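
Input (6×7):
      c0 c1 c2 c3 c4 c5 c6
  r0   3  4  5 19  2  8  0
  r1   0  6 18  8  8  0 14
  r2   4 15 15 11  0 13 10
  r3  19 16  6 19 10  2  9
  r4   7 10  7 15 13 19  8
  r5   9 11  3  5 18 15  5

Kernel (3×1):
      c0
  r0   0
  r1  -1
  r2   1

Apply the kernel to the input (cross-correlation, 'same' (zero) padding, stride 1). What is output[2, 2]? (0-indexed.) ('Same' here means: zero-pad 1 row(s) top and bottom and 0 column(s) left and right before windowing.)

-9

The receptive field on the zero-padded input at this output position is [18 / 15 / 6]. Elementwise product with the kernel and sum: 15·-1 + 6·1.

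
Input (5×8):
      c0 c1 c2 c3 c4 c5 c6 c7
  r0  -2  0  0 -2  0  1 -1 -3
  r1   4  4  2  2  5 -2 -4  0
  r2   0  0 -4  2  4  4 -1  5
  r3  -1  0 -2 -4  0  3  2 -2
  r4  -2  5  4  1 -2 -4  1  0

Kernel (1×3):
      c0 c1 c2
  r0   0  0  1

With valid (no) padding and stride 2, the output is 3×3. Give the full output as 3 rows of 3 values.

0 0 -1
-4 4 -1
4 -2 1

Output[0,0]: The receptive field on the input at this output position is [-2 0 0]. Elementwise product with the kernel and sum: 0·1.
Output[0,1]: The receptive field on the input at this output position is [0 -2 0]. Elementwise product with the kernel and sum: 0·1.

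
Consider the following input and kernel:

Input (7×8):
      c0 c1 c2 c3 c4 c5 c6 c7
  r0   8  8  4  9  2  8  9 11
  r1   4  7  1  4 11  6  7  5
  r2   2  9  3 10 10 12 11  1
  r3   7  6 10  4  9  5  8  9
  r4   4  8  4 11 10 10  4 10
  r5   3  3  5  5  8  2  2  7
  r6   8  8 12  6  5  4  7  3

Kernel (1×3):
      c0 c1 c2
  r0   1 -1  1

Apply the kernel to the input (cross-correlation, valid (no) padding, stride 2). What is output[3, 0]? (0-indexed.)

12

The receptive field on the input at this output position is [8 8 12]. Elementwise product with the kernel and sum: 8·1 + 8·-1 + 12·1.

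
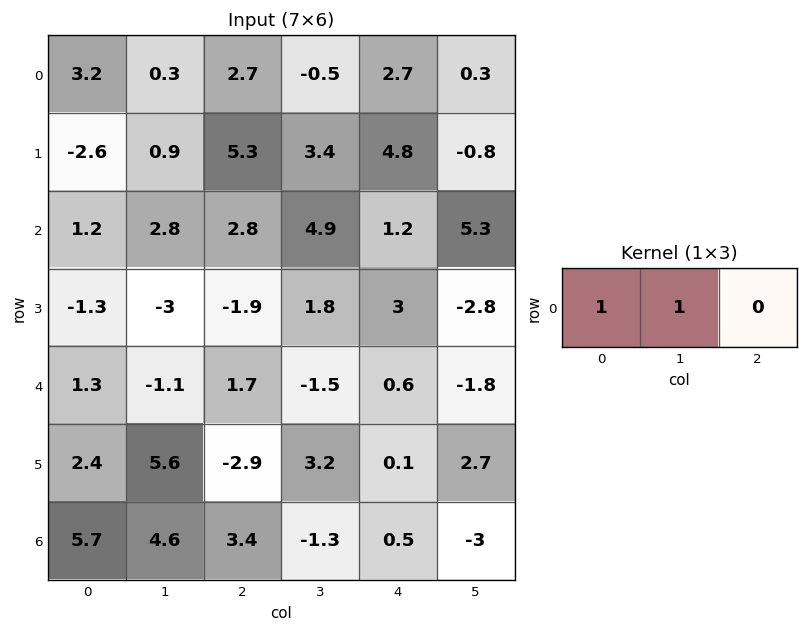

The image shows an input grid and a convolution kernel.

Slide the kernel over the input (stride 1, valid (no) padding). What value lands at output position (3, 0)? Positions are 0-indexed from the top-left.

-4.3

The receptive field on the input at this output position is [-1.3 -3 -1.9]. Elementwise product with the kernel and sum: -1.3·1 + -3·1.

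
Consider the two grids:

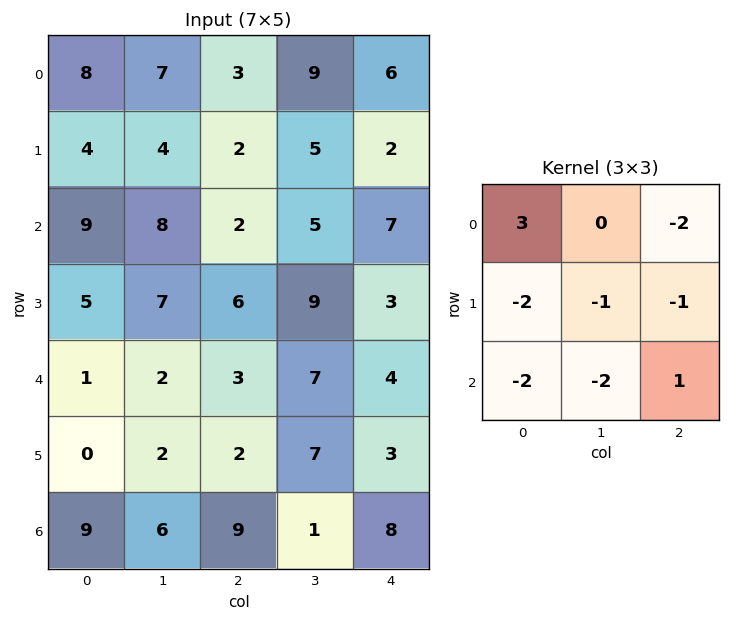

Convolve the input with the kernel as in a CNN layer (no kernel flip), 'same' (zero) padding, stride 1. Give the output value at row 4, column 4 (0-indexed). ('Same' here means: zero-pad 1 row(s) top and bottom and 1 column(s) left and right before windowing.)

The receptive field on the zero-padded input at this output position is [9 3 0 / 7 4 0 / 7 3 0]. Elementwise product with the kernel and sum: 9·3 + 0·-2 + 7·-2 + 4·-1 + 0·-1 + 7·-2 + 3·-2 + 0·1.

-11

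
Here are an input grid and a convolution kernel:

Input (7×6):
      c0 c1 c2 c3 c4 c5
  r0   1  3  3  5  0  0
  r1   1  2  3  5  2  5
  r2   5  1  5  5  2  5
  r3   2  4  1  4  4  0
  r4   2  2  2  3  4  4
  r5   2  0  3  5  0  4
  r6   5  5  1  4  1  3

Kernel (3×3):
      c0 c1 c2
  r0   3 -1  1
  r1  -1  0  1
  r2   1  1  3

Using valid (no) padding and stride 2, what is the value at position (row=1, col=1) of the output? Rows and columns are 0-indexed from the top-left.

The receptive field on the input at this output position is [5 5 2 / 1 4 4 / 2 3 4]. Elementwise product with the kernel and sum: 5·3 + 5·-1 + 2·1 + 1·-1 + 4·1 + 2·1 + 3·1 + 4·3.

32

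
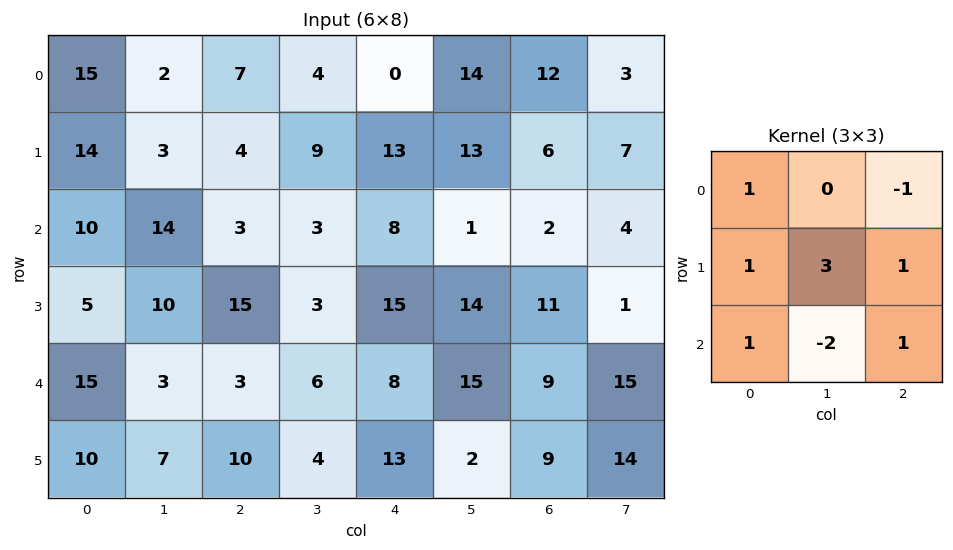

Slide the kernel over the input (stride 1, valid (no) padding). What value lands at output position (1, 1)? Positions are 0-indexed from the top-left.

3

The receptive field on the input at this output position is [3 4 9 / 14 3 3 / 10 15 3]. Elementwise product with the kernel and sum: 3·1 + 9·-1 + 14·1 + 3·3 + 3·1 + 10·1 + 15·-2 + 3·1.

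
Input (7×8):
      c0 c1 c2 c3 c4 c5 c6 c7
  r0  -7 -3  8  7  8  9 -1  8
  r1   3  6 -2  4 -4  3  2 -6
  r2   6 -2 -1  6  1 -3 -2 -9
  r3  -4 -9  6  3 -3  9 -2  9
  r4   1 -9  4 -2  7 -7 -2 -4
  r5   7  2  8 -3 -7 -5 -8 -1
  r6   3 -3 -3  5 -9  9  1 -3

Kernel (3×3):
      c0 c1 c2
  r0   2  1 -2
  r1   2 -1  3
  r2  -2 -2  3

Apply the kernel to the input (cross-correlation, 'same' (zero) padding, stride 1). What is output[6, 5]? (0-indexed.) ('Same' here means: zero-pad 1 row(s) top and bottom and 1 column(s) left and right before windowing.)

The receptive field on the zero-padded input at this output position is [-7 -5 -8 / -9 9 1 / 0 0 0]. Elementwise product with the kernel and sum: -7·2 + -5·1 + -8·-2 + -9·2 + 9·-1 + 1·3 + 0·-2 + 0·-2 + 0·3.

-27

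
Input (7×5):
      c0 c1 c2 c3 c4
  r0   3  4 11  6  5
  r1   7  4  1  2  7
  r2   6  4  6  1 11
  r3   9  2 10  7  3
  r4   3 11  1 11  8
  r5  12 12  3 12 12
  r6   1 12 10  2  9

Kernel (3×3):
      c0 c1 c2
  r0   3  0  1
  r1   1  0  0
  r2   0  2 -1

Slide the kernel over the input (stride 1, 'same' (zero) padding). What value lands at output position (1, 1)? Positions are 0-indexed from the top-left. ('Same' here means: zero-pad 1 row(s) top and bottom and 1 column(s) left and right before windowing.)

29

The receptive field on the zero-padded input at this output position is [3 4 11 / 7 4 1 / 6 4 6]. Elementwise product with the kernel and sum: 3·3 + 11·1 + 7·1 + 4·2 + 6·-1.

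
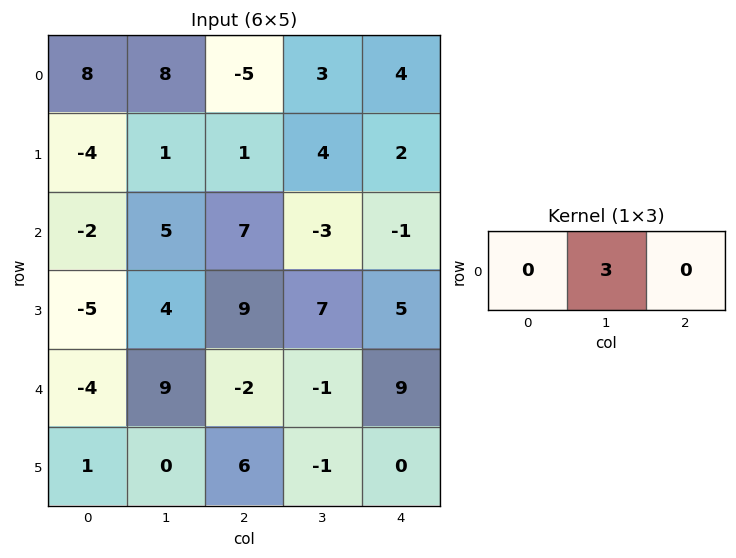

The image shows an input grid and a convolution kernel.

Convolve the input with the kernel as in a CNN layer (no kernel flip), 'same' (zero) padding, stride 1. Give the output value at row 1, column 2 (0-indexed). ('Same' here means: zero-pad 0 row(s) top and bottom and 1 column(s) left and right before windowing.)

The receptive field on the zero-padded input at this output position is [1 1 4]. Elementwise product with the kernel and sum: 1·3.

3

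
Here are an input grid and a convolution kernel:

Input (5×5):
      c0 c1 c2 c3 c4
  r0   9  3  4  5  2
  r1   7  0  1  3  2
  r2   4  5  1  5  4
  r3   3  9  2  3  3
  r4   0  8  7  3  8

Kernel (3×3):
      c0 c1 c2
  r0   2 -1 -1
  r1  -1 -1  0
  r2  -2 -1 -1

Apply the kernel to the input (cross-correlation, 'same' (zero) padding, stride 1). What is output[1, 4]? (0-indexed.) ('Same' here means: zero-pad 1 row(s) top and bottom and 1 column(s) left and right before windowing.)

-11

The receptive field on the zero-padded input at this output position is [5 2 0 / 3 2 0 / 5 4 0]. Elementwise product with the kernel and sum: 5·2 + 2·-1 + 0·-1 + 3·-1 + 2·-1 + 5·-2 + 4·-1 + 0·-1.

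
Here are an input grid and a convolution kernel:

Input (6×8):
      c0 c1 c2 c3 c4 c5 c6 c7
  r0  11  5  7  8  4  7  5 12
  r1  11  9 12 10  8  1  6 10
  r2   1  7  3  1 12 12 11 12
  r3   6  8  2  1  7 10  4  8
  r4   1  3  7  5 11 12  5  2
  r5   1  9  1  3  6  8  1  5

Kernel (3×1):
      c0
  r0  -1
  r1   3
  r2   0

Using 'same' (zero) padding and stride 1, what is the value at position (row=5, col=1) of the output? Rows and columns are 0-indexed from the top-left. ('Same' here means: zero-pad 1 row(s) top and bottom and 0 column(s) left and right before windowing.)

The receptive field on the zero-padded input at this output position is [3 / 9 / 0]. Elementwise product with the kernel and sum: 3·-1 + 9·3.

24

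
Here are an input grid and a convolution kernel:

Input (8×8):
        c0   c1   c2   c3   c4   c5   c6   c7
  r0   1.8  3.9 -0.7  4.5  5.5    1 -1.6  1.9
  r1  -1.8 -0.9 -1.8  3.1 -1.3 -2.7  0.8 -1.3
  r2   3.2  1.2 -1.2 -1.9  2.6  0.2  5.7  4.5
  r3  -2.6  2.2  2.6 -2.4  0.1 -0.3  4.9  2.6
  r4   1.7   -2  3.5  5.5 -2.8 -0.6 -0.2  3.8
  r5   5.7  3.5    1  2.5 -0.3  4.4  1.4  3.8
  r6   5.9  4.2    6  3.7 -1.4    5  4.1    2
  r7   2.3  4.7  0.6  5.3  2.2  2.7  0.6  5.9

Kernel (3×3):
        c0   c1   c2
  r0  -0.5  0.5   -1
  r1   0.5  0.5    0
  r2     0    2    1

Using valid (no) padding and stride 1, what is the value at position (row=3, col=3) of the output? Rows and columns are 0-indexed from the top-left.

The receptive field on the input at this output position is [-2.4 0.1 -0.3 / 5.5 -2.8 -0.6 / 2.5 -0.3 4.4]. Elementwise product with the kernel and sum: -2.4·-0.5 + 0.1·0.5 + -0.3·-1 + 5.5·0.5 + -2.8·0.5 + -0.3·2 + 4.4·1.

6.7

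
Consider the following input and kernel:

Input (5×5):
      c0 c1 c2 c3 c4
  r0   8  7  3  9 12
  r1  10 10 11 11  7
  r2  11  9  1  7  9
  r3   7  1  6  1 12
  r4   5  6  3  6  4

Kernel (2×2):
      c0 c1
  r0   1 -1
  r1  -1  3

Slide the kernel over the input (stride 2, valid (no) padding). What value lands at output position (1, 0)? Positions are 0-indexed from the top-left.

The receptive field on the input at this output position is [11 9 / 7 1]. Elementwise product with the kernel and sum: 11·1 + 9·-1 + 7·-1 + 1·3.

-2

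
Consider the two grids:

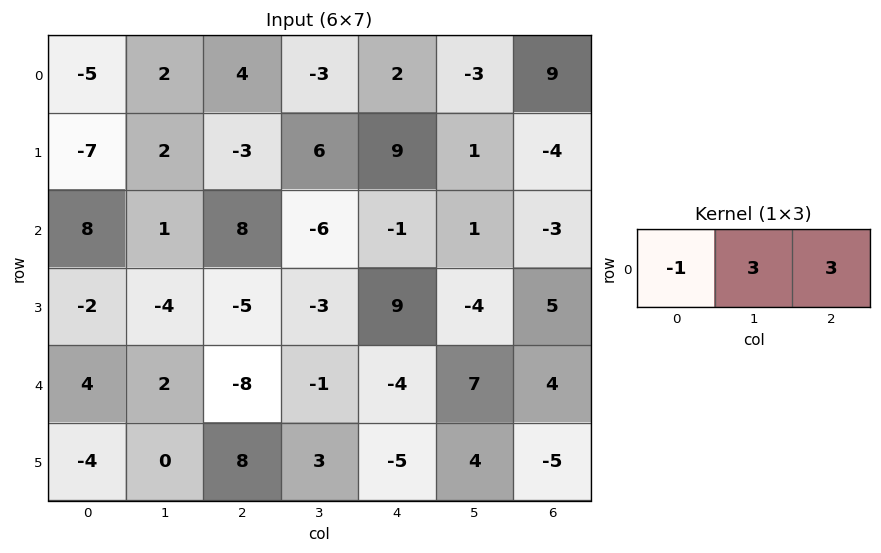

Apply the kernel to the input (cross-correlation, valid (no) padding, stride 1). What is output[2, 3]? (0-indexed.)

The receptive field on the input at this output position is [-6 -1 1]. Elementwise product with the kernel and sum: -6·-1 + -1·3 + 1·3.

6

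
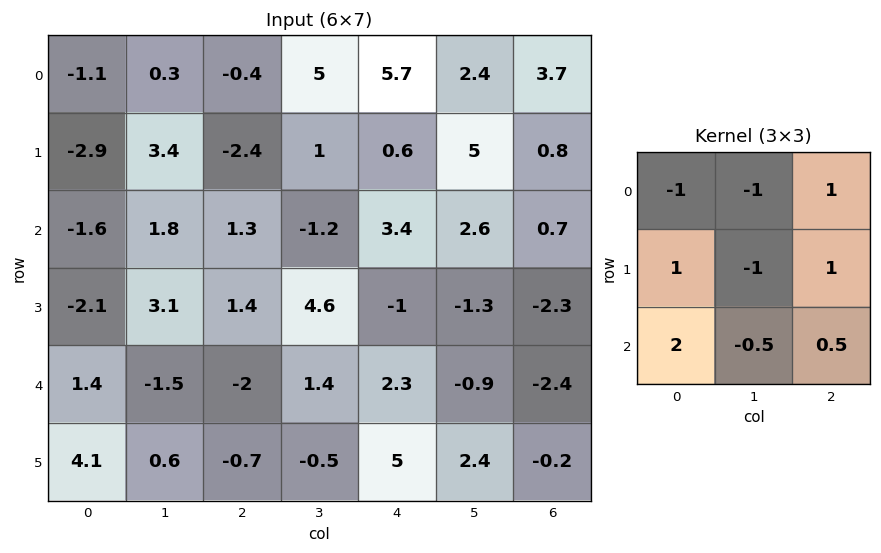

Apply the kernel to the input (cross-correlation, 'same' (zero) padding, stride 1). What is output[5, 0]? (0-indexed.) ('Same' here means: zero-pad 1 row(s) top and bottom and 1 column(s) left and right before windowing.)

-6.4

The receptive field on the zero-padded input at this output position is [0 1.4 -1.5 / 0 4.1 0.6 / 0 0 0]. Elementwise product with the kernel and sum: 0·-1 + 1.4·-1 + -1.5·1 + 0·1 + 4.1·-1 + 0.6·1 + 0·2 + 0·-0.5 + 0·0.5.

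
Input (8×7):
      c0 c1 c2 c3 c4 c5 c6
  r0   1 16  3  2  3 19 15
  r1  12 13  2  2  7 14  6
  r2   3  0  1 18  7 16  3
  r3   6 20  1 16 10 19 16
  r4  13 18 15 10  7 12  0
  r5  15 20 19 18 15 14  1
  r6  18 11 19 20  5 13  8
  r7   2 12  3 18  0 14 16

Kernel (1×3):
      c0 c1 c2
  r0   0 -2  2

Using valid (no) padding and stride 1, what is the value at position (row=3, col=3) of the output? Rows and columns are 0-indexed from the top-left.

18

The receptive field on the input at this output position is [16 10 19]. Elementwise product with the kernel and sum: 10·-2 + 19·2.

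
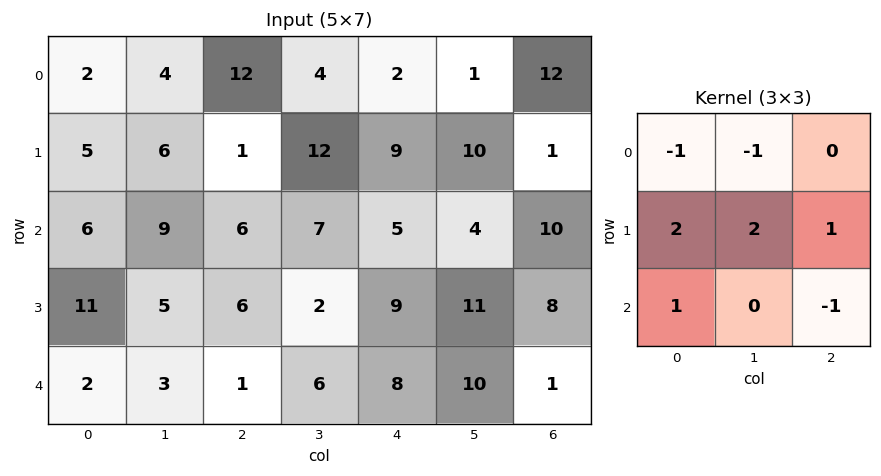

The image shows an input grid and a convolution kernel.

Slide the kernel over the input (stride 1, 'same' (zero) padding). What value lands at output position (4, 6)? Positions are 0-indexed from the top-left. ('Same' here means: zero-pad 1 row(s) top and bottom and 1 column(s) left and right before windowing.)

The receptive field on the zero-padded input at this output position is [11 8 0 / 10 1 0 / 0 0 0]. Elementwise product with the kernel and sum: 11·-1 + 8·-1 + 10·2 + 1·2 + 0·1 + 0·1 + 0·-1.

3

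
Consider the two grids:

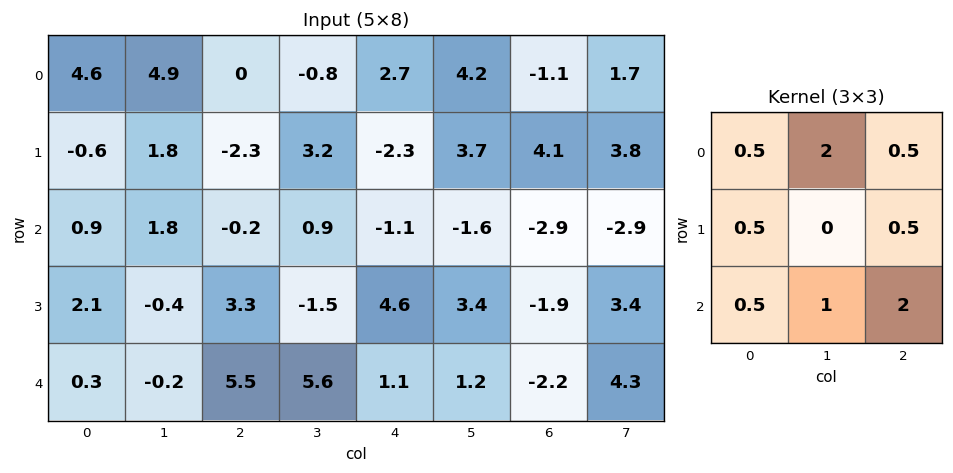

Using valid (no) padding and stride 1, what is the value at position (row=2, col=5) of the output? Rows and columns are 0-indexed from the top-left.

The receptive field on the input at this output position is [-1.6 -2.9 -2.9 / 3.4 -1.9 3.4 / 1.2 -2.2 4.3]. Elementwise product with the kernel and sum: -1.6·0.5 + -2.9·2 + -2.9·0.5 + 3.4·0.5 + 3.4·0.5 + 1.2·0.5 + -2.2·1 + 4.3·2.

2.35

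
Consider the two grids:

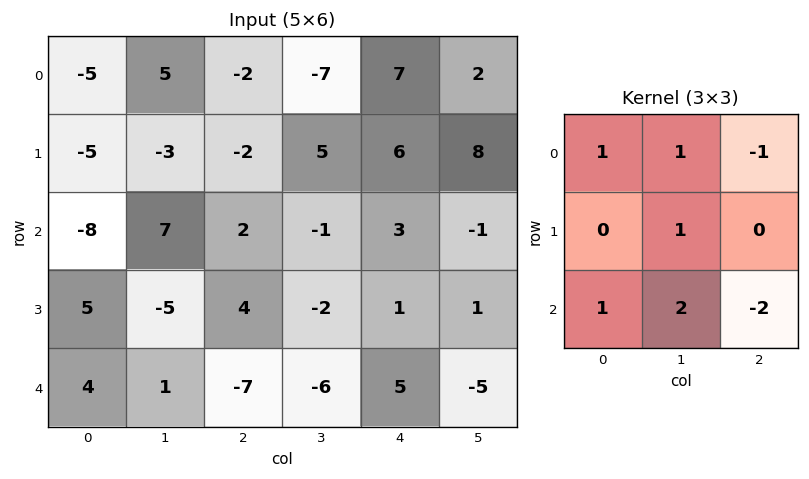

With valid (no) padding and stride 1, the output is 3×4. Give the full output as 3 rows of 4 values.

1 21 -17 11
-12 -1 -6 4
12 13 -33 18

Output[0,0]: The receptive field on the input at this output position is [-5 5 -2 / -5 -3 -2 / -8 7 2]. Elementwise product with the kernel and sum: -5·1 + 5·1 + -2·-1 + -3·1 + -8·1 + 7·2 + 2·-2.
Output[0,1]: The receptive field on the input at this output position is [5 -2 -7 / -3 -2 5 / 7 2 -1]. Elementwise product with the kernel and sum: 5·1 + -2·1 + -7·-1 + -2·1 + 7·1 + 2·2 + -1·-2.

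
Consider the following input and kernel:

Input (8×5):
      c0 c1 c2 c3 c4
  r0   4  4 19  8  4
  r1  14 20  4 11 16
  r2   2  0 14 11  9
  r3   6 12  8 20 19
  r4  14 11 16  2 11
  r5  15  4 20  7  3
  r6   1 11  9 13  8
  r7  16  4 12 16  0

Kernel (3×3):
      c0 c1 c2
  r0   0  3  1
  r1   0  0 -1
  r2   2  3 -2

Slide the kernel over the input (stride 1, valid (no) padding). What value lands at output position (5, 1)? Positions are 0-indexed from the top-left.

66

The receptive field on the input at this output position is [4 20 7 / 11 9 13 / 4 12 16]. Elementwise product with the kernel and sum: 20·3 + 7·1 + 13·-1 + 4·2 + 12·3 + 16·-2.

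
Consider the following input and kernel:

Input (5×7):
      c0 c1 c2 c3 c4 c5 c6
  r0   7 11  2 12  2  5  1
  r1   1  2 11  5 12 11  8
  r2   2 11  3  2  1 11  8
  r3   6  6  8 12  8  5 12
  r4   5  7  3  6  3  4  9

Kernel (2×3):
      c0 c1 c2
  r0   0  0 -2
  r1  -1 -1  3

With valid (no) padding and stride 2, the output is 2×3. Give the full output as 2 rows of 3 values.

26 16 -1
6 2 7

Output[0,0]: The receptive field on the input at this output position is [7 11 2 / 1 2 11]. Elementwise product with the kernel and sum: 2·-2 + 1·-1 + 2·-1 + 11·3.
Output[0,1]: The receptive field on the input at this output position is [2 12 2 / 11 5 12]. Elementwise product with the kernel and sum: 2·-2 + 11·-1 + 5·-1 + 12·3.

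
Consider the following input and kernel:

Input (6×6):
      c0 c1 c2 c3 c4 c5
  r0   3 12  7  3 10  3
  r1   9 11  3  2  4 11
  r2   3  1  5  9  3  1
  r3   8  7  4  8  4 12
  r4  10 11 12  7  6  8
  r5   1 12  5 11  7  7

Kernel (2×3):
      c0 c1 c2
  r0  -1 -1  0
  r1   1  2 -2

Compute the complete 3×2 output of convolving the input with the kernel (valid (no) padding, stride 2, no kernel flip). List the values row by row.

Output[0,0]: The receptive field on the input at this output position is [3 12 7 / 9 11 3]. Elementwise product with the kernel and sum: 3·-1 + 12·-1 + 9·1 + 11·2 + 3·-2.

10 -11
10 -2
-6 -6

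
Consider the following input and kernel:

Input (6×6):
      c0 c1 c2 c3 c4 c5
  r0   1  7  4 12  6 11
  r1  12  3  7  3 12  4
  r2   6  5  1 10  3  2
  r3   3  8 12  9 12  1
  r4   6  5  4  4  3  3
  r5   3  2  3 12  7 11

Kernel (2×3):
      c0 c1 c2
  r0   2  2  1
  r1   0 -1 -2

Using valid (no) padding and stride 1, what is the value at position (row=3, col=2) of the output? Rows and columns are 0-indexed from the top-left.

The receptive field on the input at this output position is [12 9 12 / 4 4 3]. Elementwise product with the kernel and sum: 12·2 + 9·2 + 12·1 + 4·-1 + 3·-2.

44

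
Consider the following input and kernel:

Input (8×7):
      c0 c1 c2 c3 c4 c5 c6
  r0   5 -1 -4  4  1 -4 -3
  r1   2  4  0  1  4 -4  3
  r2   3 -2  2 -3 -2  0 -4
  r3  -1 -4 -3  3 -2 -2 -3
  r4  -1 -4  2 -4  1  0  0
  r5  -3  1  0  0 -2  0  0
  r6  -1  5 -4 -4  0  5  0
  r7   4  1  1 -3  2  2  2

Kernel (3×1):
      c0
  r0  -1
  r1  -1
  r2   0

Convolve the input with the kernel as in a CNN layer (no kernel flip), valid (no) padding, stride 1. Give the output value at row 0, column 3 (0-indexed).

The receptive field on the input at this output position is [4 / 1 / -3]. Elementwise product with the kernel and sum: 4·-1 + 1·-1.

-5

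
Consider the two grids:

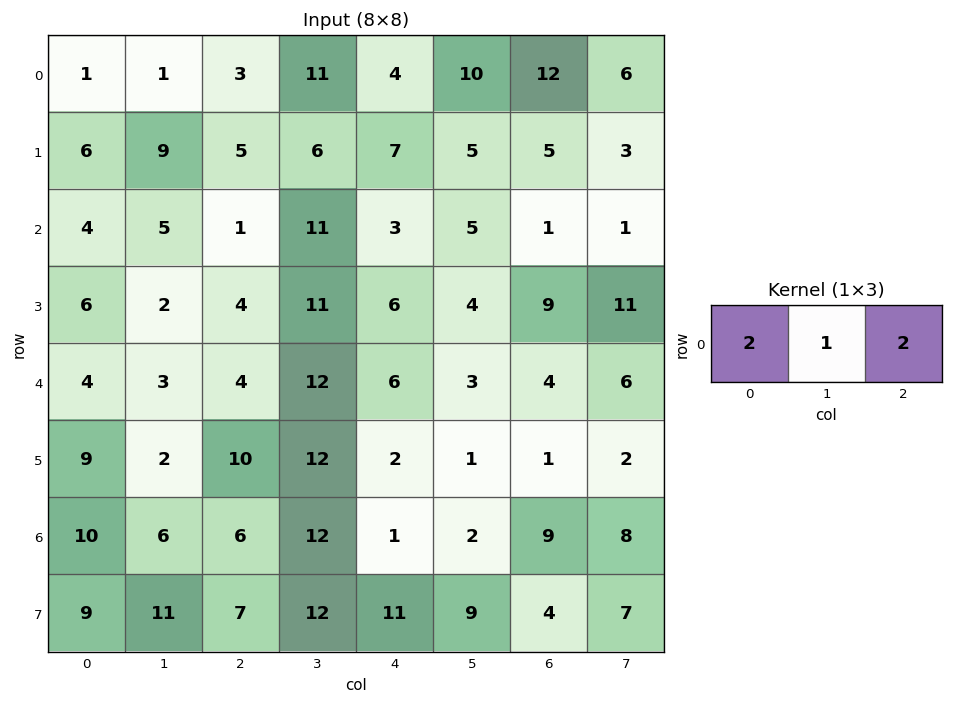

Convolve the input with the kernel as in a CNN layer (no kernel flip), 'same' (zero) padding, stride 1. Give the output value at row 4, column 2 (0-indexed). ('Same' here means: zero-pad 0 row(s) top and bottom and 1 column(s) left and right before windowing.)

The receptive field on the zero-padded input at this output position is [3 4 12]. Elementwise product with the kernel and sum: 3·2 + 4·1 + 12·2.

34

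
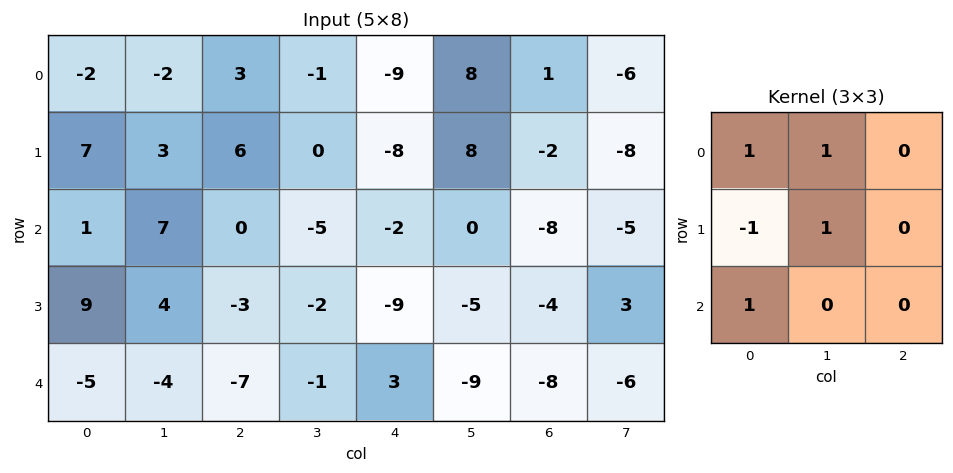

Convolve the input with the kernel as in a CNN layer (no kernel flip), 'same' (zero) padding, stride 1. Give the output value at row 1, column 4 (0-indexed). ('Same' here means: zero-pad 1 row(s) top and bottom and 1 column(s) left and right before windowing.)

-23

The receptive field on the zero-padded input at this output position is [-1 -9 8 / 0 -8 8 / -5 -2 0]. Elementwise product with the kernel and sum: -1·1 + -9·1 + 0·-1 + -8·1 + -5·1.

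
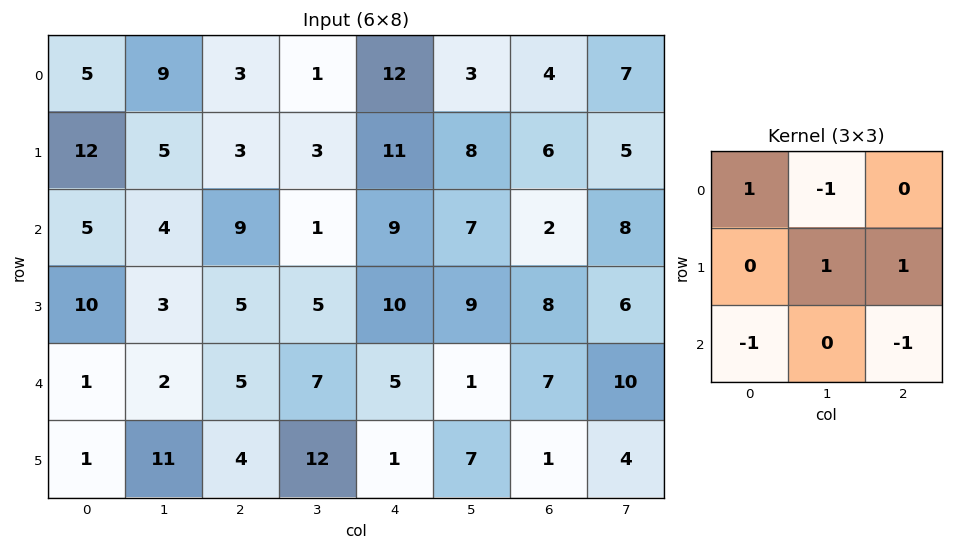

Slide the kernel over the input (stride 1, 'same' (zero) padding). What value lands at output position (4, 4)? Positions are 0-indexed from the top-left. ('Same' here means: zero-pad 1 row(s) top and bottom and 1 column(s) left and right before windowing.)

The receptive field on the zero-padded input at this output position is [5 10 9 / 7 5 1 / 12 1 7]. Elementwise product with the kernel and sum: 5·1 + 10·-1 + 5·1 + 1·1 + 12·-1 + 7·-1.

-18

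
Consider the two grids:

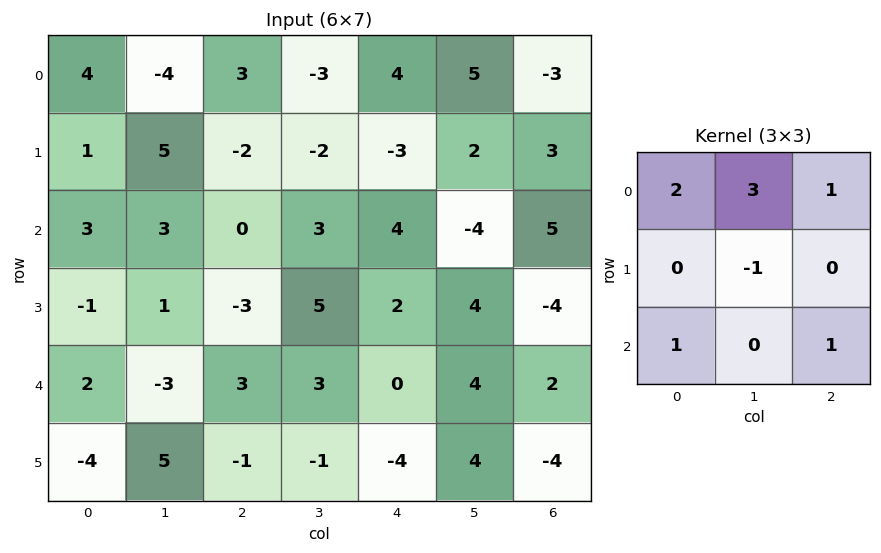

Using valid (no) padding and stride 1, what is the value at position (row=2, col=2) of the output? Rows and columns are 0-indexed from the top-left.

11

The receptive field on the input at this output position is [0 3 4 / -3 5 2 / 3 3 0]. Elementwise product with the kernel and sum: 0·2 + 3·3 + 4·1 + 5·-1 + 3·1 + 0·1.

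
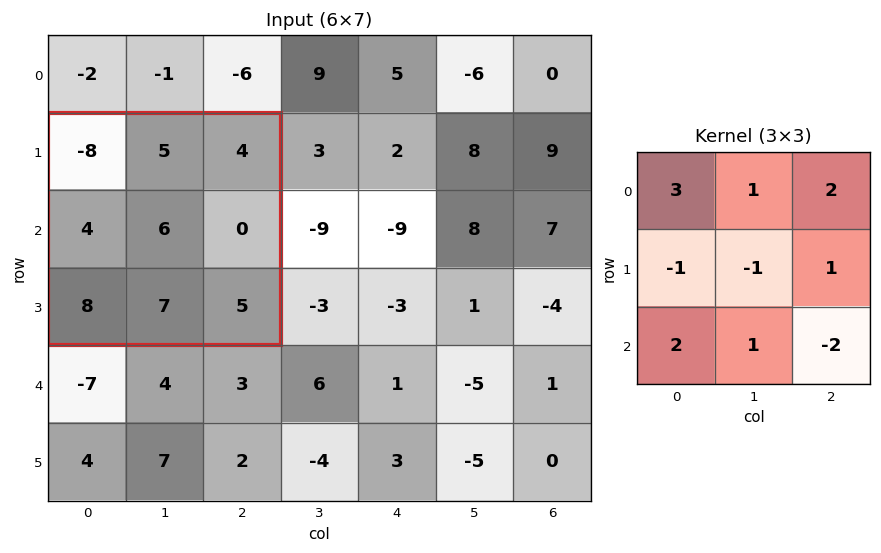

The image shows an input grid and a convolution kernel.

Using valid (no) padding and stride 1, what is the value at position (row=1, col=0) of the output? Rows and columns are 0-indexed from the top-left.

-8

The receptive field on the input at this output position is [-8 5 4 / 4 6 0 / 8 7 5]. Elementwise product with the kernel and sum: -8·3 + 5·1 + 4·2 + 4·-1 + 6·-1 + 0·1 + 8·2 + 7·1 + 5·-2.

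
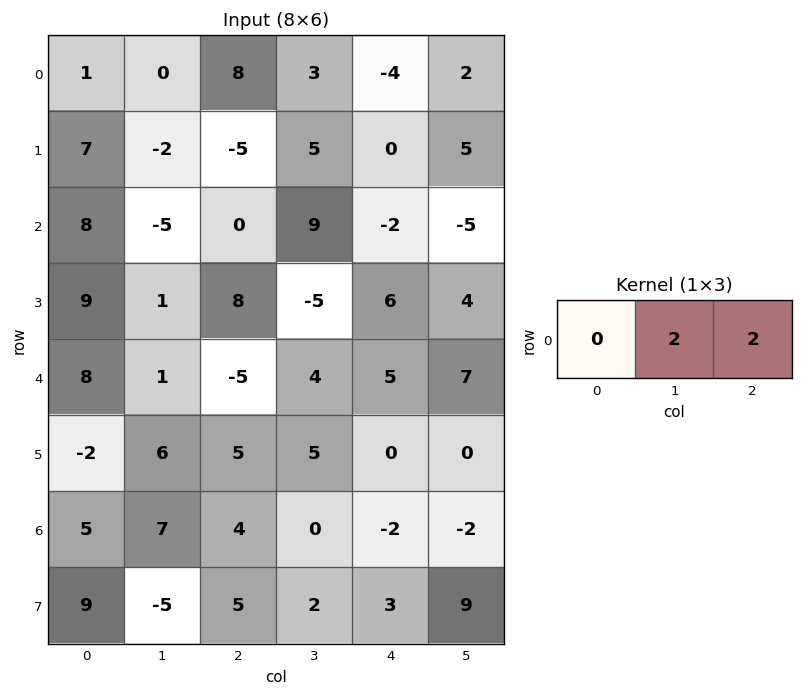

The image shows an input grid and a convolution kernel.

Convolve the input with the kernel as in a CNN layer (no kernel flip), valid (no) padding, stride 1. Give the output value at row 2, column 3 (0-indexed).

-14

The receptive field on the input at this output position is [9 -2 -5]. Elementwise product with the kernel and sum: -2·2 + -5·2.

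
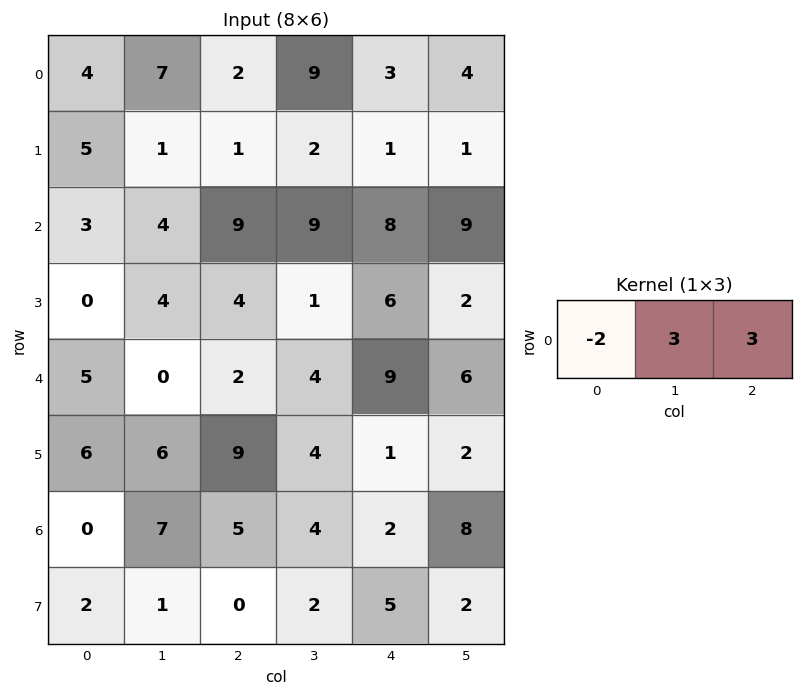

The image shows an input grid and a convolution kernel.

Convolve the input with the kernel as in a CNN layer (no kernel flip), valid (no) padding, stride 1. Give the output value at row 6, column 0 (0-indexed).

The receptive field on the input at this output position is [0 7 5]. Elementwise product with the kernel and sum: 0·-2 + 7·3 + 5·3.

36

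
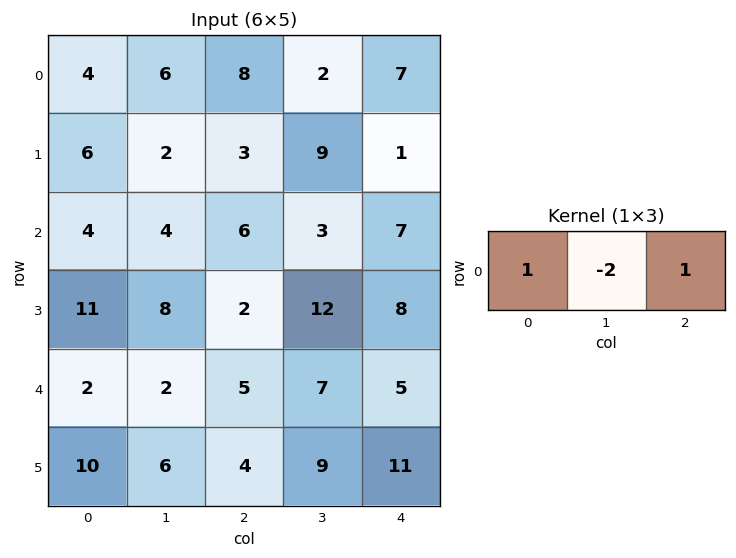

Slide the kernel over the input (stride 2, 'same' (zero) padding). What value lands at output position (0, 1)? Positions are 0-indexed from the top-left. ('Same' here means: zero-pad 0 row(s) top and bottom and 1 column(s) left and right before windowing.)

-8

The receptive field on the zero-padded input at this output position is [6 8 2]. Elementwise product with the kernel and sum: 6·1 + 8·-2 + 2·1.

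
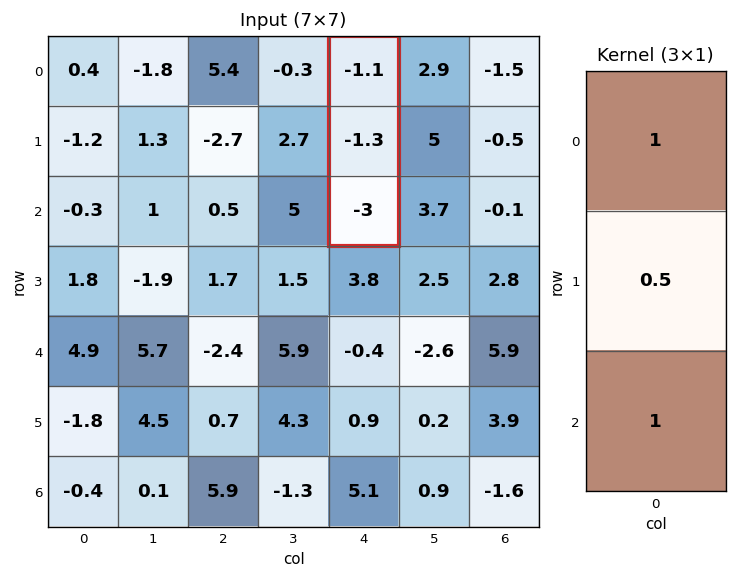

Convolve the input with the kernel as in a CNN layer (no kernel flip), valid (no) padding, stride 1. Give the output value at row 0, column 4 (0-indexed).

-4.75

The receptive field on the input at this output position is [-1.1 / -1.3 / -3]. Elementwise product with the kernel and sum: -1.1·1 + -1.3·0.5 + -3·1.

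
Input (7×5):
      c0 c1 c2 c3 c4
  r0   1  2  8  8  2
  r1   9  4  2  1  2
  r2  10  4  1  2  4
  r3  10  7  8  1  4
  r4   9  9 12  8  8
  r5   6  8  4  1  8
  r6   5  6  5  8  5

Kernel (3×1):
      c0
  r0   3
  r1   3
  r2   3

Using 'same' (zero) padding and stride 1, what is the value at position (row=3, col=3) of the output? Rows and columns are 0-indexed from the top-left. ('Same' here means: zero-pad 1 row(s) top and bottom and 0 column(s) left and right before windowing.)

33

The receptive field on the zero-padded input at this output position is [2 / 1 / 8]. Elementwise product with the kernel and sum: 2·3 + 1·3 + 8·3.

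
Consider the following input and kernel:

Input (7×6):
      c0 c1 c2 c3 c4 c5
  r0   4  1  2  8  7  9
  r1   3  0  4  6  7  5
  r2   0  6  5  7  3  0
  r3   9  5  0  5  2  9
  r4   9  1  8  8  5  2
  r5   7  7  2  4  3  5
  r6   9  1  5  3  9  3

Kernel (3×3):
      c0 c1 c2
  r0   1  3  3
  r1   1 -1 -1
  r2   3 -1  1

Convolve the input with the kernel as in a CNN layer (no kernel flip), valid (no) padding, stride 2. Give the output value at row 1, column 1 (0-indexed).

49

The receptive field on the input at this output position is [5 7 3 / 0 5 2 / 8 8 5]. Elementwise product with the kernel and sum: 5·1 + 7·3 + 3·3 + 0·1 + 5·-1 + 2·-1 + 8·3 + 8·-1 + 5·1.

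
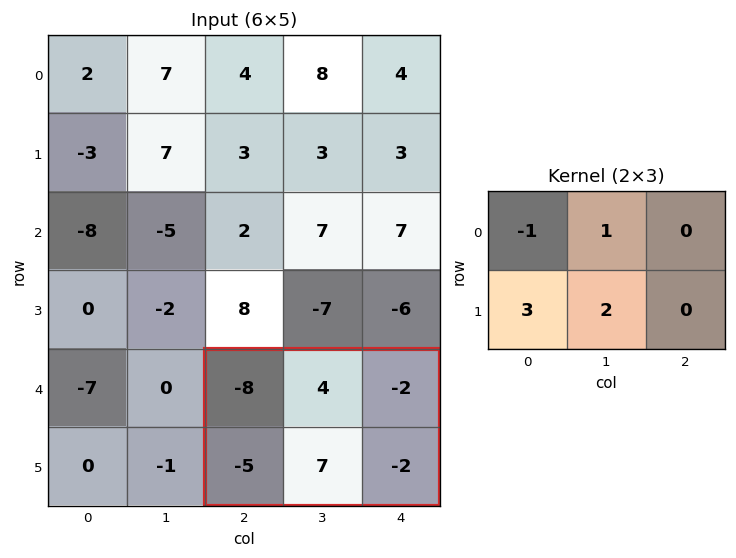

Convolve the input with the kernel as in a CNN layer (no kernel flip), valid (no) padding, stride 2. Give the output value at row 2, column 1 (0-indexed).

The receptive field on the input at this output position is [-8 4 -2 / -5 7 -2]. Elementwise product with the kernel and sum: -8·-1 + 4·1 + -5·3 + 7·2.

11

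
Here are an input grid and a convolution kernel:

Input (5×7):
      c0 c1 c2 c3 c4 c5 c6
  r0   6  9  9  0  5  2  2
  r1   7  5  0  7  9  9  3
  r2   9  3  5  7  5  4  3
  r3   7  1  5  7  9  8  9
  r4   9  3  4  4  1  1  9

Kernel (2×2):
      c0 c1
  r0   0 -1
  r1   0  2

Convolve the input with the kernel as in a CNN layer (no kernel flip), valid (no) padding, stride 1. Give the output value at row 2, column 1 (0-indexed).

The receptive field on the input at this output position is [3 5 / 1 5]. Elementwise product with the kernel and sum: 5·-1 + 5·2.

5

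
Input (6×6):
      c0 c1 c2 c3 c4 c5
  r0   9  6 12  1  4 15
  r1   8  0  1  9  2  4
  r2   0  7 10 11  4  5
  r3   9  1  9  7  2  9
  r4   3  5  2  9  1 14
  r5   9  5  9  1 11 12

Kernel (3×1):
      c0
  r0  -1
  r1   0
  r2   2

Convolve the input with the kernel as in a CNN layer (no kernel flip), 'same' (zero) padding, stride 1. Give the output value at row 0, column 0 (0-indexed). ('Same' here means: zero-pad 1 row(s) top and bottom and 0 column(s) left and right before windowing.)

The receptive field on the zero-padded input at this output position is [0 / 9 / 8]. Elementwise product with the kernel and sum: 0·-1 + 8·2.

16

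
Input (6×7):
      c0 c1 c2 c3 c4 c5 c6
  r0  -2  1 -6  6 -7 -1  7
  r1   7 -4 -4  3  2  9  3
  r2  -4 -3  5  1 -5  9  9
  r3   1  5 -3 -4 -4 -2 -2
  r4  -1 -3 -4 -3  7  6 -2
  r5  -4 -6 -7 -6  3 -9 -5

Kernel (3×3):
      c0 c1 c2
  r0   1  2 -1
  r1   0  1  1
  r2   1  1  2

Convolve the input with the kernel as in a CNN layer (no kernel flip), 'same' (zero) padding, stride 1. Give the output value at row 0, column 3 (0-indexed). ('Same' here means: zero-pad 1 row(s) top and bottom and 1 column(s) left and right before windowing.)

2

The receptive field on the zero-padded input at this output position is [0 0 0 / -6 6 -7 / -4 3 2]. Elementwise product with the kernel and sum: 0·1 + 0·2 + 0·-1 + 6·1 + -7·1 + -4·1 + 3·1 + 2·2.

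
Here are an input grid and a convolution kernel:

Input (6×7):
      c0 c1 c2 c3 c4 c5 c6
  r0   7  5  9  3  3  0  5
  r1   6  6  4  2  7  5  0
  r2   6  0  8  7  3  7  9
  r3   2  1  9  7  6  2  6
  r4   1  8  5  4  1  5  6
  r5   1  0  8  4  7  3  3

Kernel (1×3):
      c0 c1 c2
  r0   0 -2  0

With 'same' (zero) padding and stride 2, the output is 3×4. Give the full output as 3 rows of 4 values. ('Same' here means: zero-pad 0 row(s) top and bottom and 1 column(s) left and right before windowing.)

Output[0,0]: The receptive field on the zero-padded input at this output position is [0 7 5]. Elementwise product with the kernel and sum: 7·-2.
Output[0,1]: The receptive field on the zero-padded input at this output position is [5 9 3]. Elementwise product with the kernel and sum: 9·-2.

-14 -18 -6 -10
-12 -16 -6 -18
-2 -10 -2 -12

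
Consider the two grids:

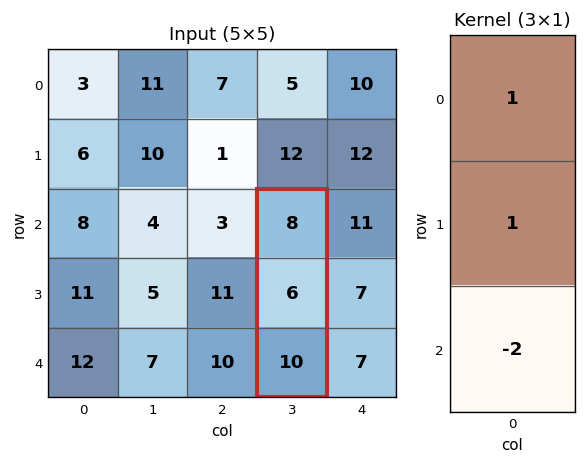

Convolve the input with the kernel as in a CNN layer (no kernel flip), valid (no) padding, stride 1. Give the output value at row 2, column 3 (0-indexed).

-6

The receptive field on the input at this output position is [8 / 6 / 10]. Elementwise product with the kernel and sum: 8·1 + 6·1 + 10·-2.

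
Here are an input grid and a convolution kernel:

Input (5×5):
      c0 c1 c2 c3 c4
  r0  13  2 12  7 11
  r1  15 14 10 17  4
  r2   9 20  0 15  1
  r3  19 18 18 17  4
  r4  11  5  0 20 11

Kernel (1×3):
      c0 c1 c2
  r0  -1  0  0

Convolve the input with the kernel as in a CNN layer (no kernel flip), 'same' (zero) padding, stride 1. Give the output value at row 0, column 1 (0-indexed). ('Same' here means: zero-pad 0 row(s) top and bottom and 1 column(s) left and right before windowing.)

-13

The receptive field on the zero-padded input at this output position is [13 2 12]. Elementwise product with the kernel and sum: 13·-1.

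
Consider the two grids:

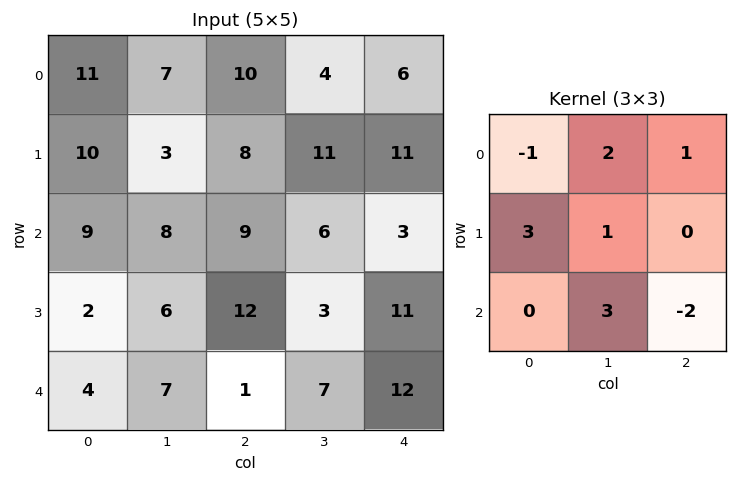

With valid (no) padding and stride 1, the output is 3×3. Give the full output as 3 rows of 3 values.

52 49 51
33 87 45
47 35 42

Output[0,0]: The receptive field on the input at this output position is [11 7 10 / 10 3 8 / 9 8 9]. Elementwise product with the kernel and sum: 11·-1 + 7·2 + 10·1 + 10·3 + 3·1 + 8·3 + 9·-2.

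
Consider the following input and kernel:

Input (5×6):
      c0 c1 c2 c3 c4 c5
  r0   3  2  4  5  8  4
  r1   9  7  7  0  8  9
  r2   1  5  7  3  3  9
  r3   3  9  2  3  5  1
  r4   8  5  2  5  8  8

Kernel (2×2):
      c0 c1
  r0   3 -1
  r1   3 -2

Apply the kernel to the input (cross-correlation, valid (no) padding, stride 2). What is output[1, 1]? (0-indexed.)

18

The receptive field on the input at this output position is [7 3 / 2 3]. Elementwise product with the kernel and sum: 7·3 + 3·-1 + 2·3 + 3·-2.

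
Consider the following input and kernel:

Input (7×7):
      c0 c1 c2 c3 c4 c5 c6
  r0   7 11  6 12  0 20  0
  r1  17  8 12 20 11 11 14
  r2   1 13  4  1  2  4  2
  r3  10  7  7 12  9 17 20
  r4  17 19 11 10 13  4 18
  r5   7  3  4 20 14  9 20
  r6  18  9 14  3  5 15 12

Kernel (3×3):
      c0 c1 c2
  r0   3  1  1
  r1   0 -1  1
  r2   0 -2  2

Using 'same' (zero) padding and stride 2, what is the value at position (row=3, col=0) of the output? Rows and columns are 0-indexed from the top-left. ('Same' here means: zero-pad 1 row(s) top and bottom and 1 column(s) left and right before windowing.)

The receptive field on the zero-padded input at this output position is [0 7 3 / 0 18 9 / 0 0 0]. Elementwise product with the kernel and sum: 0·3 + 7·1 + 3·1 + 18·-1 + 9·1 + 0·-2 + 0·2.

1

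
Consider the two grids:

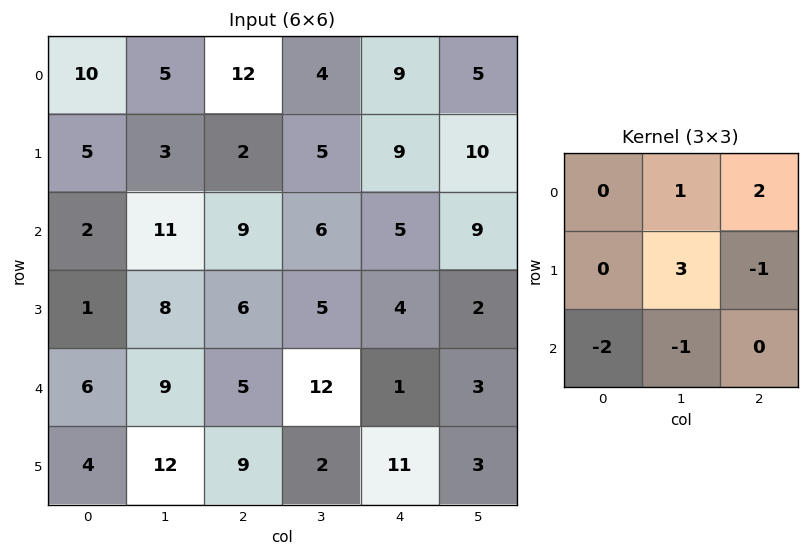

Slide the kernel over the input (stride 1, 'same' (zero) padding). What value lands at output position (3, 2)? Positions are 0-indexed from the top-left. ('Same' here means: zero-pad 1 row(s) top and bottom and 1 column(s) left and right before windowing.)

The receptive field on the zero-padded input at this output position is [11 9 6 / 8 6 5 / 9 5 12]. Elementwise product with the kernel and sum: 9·1 + 6·2 + 6·3 + 5·-1 + 9·-2 + 5·-1.

11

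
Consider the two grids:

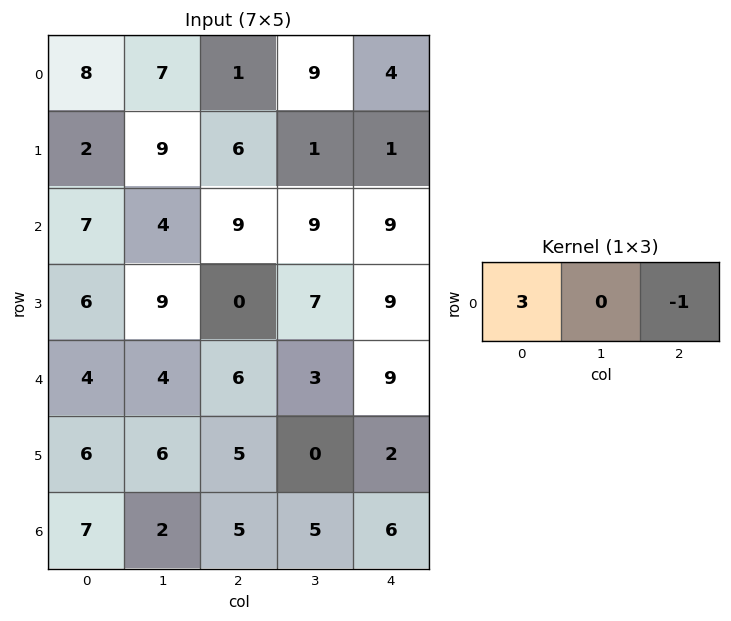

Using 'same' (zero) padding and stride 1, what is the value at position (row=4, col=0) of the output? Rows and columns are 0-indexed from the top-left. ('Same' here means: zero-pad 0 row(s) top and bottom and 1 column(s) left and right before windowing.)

-4

The receptive field on the zero-padded input at this output position is [0 4 4]. Elementwise product with the kernel and sum: 0·3 + 4·-1.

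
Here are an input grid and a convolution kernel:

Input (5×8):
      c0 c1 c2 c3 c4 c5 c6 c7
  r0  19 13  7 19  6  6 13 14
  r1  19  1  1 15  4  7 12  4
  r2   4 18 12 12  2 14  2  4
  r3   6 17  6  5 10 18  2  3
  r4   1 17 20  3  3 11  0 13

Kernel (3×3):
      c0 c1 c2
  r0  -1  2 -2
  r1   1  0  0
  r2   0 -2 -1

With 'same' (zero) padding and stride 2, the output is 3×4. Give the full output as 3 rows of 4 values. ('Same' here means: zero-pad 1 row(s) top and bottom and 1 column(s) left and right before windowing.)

-39 -4 4 -22
7 -28 -47 16
-22 2 -18 -9

Output[0,0]: The receptive field on the zero-padded input at this output position is [0 0 0 / 0 19 13 / 0 19 1]. Elementwise product with the kernel and sum: 0·-1 + 0·2 + 0·-2 + 0·1 + 19·-2 + 1·-1.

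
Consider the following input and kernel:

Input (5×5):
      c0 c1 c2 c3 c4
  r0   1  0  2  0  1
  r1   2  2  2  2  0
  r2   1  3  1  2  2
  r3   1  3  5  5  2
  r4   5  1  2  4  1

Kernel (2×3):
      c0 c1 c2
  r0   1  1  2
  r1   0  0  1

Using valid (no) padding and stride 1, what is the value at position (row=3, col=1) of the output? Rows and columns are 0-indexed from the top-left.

22

The receptive field on the input at this output position is [3 5 5 / 1 2 4]. Elementwise product with the kernel and sum: 3·1 + 5·1 + 5·2 + 4·1.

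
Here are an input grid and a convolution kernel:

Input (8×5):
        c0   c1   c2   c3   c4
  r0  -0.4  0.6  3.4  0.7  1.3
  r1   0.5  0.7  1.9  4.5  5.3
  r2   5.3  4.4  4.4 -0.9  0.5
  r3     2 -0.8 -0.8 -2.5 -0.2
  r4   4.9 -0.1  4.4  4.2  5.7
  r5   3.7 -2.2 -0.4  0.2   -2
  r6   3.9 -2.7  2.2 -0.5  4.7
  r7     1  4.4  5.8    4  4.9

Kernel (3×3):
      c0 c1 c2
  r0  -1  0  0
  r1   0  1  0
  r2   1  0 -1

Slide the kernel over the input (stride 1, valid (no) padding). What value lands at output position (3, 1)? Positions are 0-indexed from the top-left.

2.8

The receptive field on the input at this output position is [-0.8 -0.8 -2.5 / -0.1 4.4 4.2 / -2.2 -0.4 0.2]. Elementwise product with the kernel and sum: -0.8·-1 + 4.4·1 + -2.2·1 + 0.2·-1.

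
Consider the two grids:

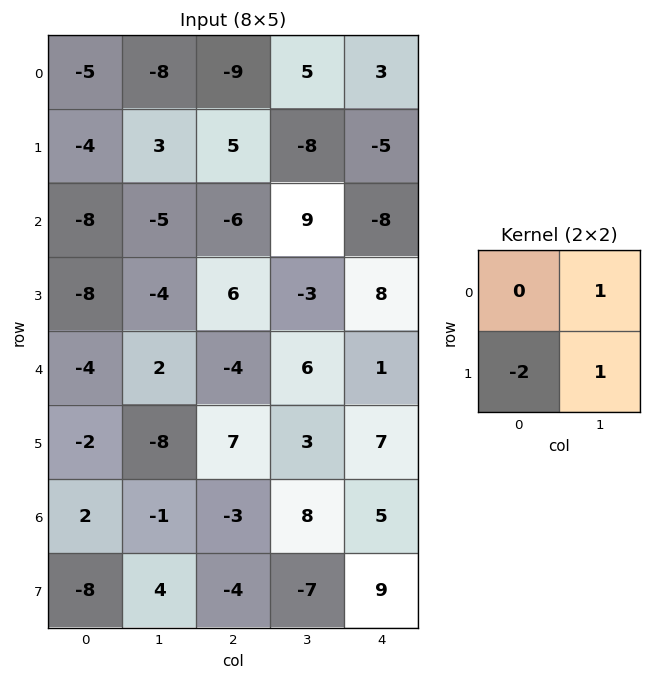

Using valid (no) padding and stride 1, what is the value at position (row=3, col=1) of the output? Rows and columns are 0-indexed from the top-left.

The receptive field on the input at this output position is [-4 6 / 2 -4]. Elementwise product with the kernel and sum: 6·1 + 2·-2 + -4·1.

-2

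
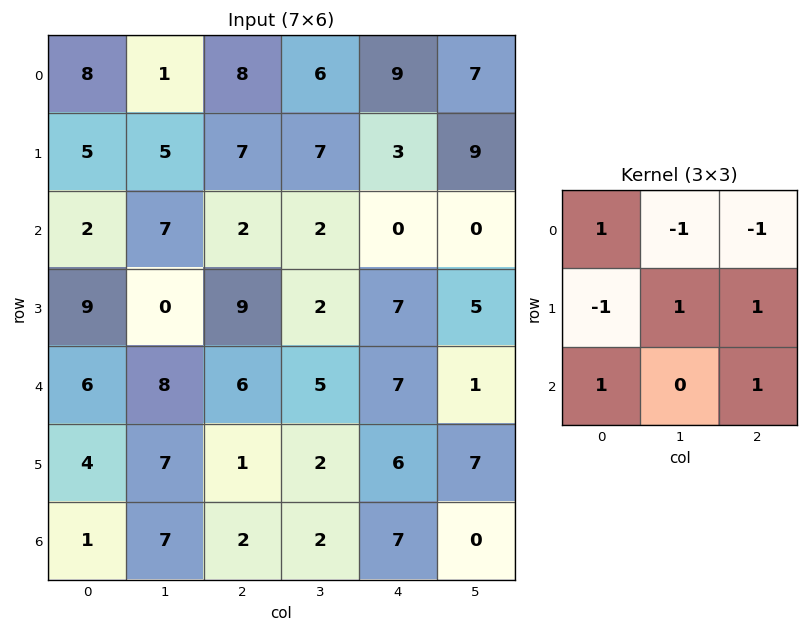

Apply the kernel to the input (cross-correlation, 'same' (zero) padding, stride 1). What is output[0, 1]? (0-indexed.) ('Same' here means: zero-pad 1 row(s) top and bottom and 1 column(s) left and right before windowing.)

13

The receptive field on the zero-padded input at this output position is [0 0 0 / 8 1 8 / 5 5 7]. Elementwise product with the kernel and sum: 0·1 + 0·-1 + 0·-1 + 8·-1 + 1·1 + 8·1 + 5·1 + 7·1.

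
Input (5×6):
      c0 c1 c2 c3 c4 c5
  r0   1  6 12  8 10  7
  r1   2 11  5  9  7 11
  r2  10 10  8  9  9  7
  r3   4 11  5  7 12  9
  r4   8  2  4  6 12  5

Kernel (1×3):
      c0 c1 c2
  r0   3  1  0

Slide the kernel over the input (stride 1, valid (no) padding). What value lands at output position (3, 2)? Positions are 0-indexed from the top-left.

22

The receptive field on the input at this output position is [5 7 12]. Elementwise product with the kernel and sum: 5·3 + 7·1.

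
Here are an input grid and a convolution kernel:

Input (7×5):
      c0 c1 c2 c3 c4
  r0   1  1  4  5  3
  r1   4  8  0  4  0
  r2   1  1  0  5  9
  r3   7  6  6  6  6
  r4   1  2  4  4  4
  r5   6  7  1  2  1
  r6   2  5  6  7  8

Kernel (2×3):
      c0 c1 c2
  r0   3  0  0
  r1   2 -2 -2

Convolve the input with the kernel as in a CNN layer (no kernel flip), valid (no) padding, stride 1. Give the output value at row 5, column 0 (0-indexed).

0

The receptive field on the input at this output position is [6 7 1 / 2 5 6]. Elementwise product with the kernel and sum: 6·3 + 2·2 + 5·-2 + 6·-2.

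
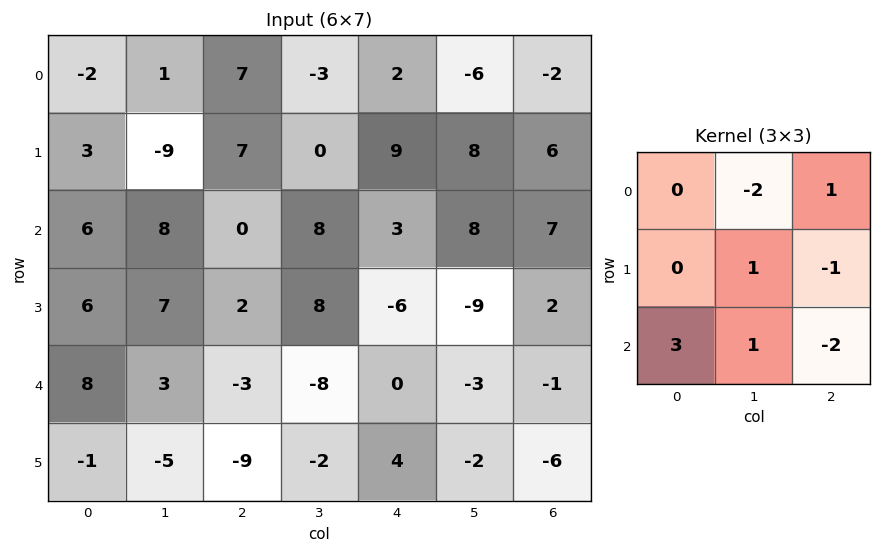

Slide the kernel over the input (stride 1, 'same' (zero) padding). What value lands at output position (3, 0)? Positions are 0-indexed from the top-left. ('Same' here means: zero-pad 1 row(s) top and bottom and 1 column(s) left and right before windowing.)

-3

The receptive field on the zero-padded input at this output position is [0 6 8 / 0 6 7 / 0 8 3]. Elementwise product with the kernel and sum: 6·-2 + 8·1 + 6·1 + 7·-1 + 0·3 + 8·1 + 3·-2.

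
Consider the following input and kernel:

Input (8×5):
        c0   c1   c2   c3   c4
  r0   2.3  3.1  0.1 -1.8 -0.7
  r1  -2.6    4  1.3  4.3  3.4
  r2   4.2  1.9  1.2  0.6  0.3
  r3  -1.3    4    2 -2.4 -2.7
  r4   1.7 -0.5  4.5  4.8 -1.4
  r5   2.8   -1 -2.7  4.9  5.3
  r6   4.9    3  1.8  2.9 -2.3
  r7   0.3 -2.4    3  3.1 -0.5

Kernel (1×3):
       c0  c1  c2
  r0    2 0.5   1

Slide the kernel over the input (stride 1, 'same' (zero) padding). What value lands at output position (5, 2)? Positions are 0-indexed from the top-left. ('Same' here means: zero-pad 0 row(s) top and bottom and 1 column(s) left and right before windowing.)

The receptive field on the zero-padded input at this output position is [-1 -2.7 4.9]. Elementwise product with the kernel and sum: -1·2 + -2.7·0.5 + 4.9·1.

1.55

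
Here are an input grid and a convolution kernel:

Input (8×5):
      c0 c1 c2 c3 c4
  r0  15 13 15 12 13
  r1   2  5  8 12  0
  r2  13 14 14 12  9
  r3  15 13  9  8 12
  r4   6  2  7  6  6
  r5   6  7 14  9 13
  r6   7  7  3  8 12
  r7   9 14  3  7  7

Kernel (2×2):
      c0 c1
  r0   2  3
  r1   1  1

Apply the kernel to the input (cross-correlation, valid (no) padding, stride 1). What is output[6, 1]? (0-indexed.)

The receptive field on the input at this output position is [7 3 / 14 3]. Elementwise product with the kernel and sum: 7·2 + 3·3 + 14·1 + 3·1.

40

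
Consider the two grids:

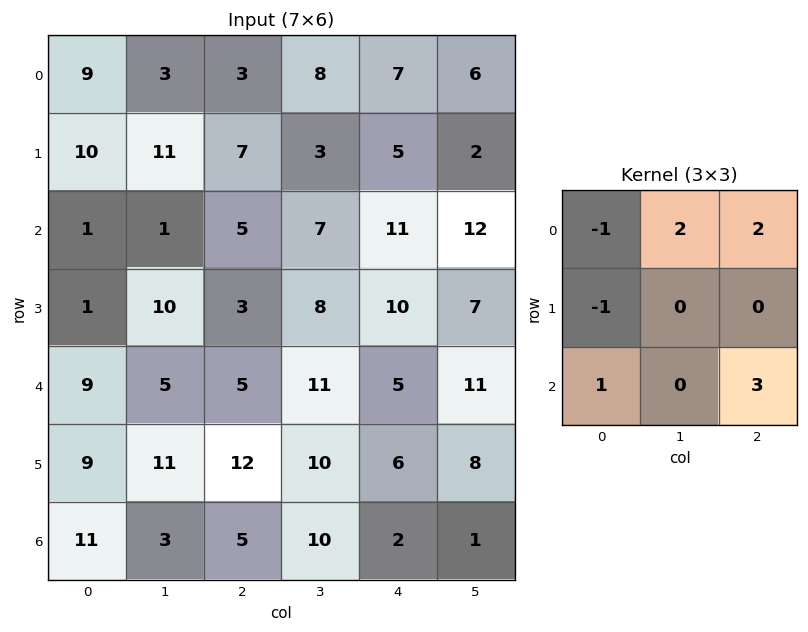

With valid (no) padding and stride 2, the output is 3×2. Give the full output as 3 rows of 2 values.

9 58
34 48
28 26

Output[0,0]: The receptive field on the input at this output position is [9 3 3 / 10 11 7 / 1 1 5]. Elementwise product with the kernel and sum: 9·-1 + 3·2 + 3·2 + 10·-1 + 1·1 + 5·3.
Output[0,1]: The receptive field on the input at this output position is [3 8 7 / 7 3 5 / 5 7 11]. Elementwise product with the kernel and sum: 3·-1 + 8·2 + 7·2 + 7·-1 + 5·1 + 11·3.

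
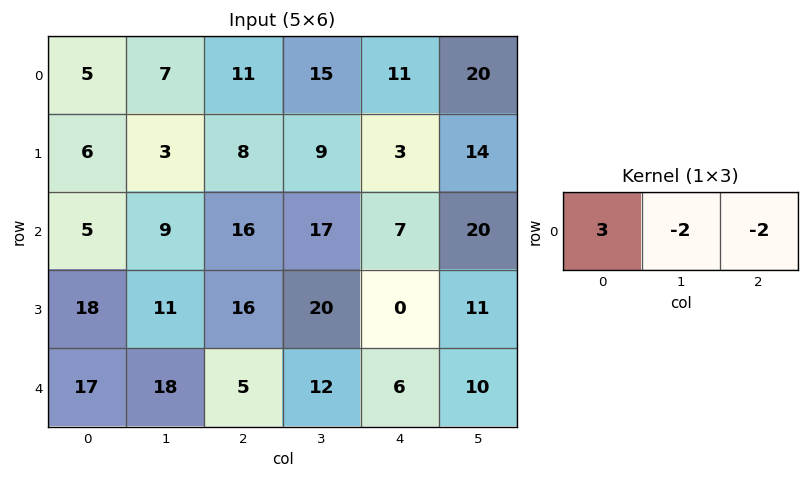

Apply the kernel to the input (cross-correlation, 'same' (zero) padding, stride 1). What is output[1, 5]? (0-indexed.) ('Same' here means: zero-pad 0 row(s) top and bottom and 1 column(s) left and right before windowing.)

The receptive field on the zero-padded input at this output position is [3 14 0]. Elementwise product with the kernel and sum: 3·3 + 14·-2 + 0·-2.

-19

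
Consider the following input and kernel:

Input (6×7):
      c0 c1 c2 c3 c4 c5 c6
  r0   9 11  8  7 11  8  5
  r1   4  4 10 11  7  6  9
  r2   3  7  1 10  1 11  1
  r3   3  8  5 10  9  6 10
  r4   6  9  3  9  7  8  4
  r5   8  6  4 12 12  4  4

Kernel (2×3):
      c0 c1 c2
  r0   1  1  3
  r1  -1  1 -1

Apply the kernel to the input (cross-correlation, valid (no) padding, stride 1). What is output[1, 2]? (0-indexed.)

50

The receptive field on the input at this output position is [10 11 7 / 1 10 1]. Elementwise product with the kernel and sum: 10·1 + 11·1 + 7·3 + 1·-1 + 10·1 + 1·-1.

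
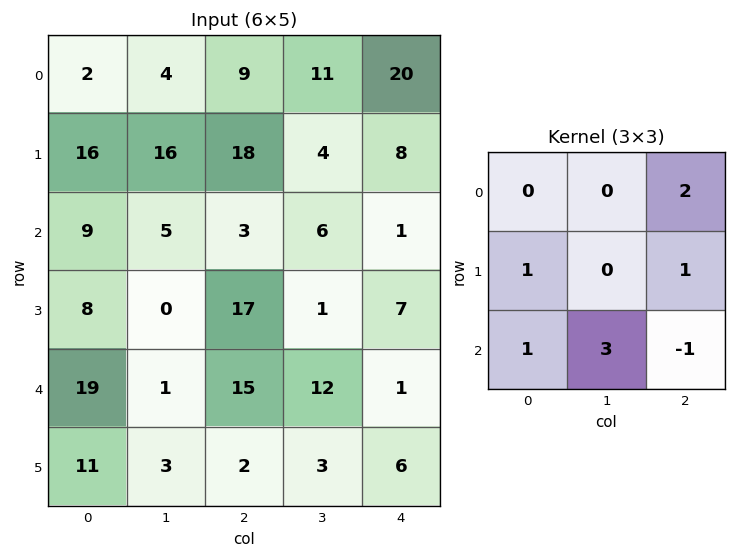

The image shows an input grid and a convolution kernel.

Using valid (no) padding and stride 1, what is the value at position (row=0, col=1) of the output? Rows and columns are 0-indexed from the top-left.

The receptive field on the input at this output position is [4 9 11 / 16 18 4 / 5 3 6]. Elementwise product with the kernel and sum: 11·2 + 16·1 + 4·1 + 5·1 + 3·3 + 6·-1.

50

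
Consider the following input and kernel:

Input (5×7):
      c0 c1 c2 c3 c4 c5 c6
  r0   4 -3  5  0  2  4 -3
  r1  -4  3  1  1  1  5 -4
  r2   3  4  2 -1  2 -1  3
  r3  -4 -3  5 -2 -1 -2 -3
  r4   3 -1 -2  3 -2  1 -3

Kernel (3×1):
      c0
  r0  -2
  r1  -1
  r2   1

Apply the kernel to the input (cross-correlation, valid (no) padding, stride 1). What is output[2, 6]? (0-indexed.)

-6

The receptive field on the input at this output position is [3 / -3 / -3]. Elementwise product with the kernel and sum: 3·-2 + -3·-1 + -3·1.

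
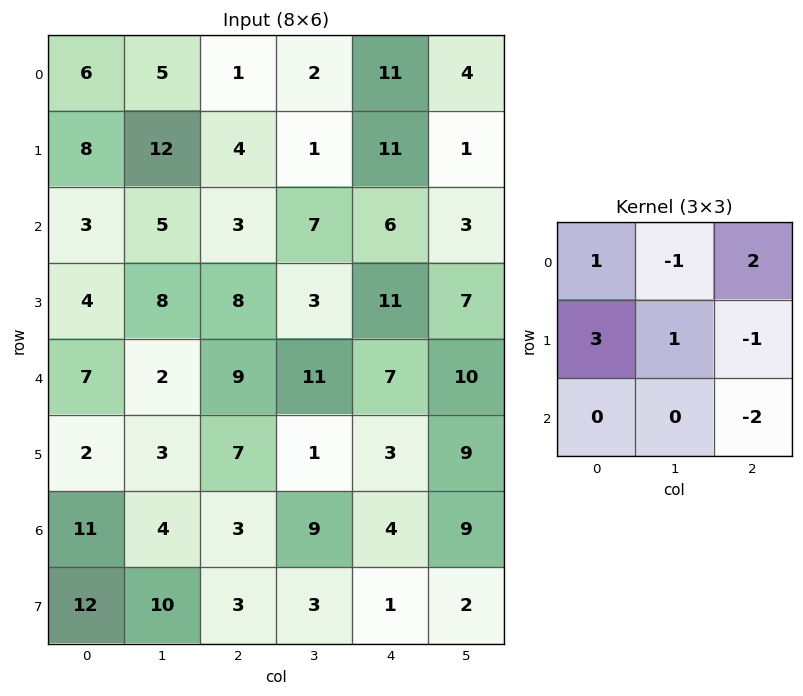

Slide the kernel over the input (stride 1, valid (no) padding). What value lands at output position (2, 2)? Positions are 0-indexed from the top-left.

The receptive field on the input at this output position is [3 7 6 / 8 3 11 / 9 11 7]. Elementwise product with the kernel and sum: 3·1 + 7·-1 + 6·2 + 8·3 + 3·1 + 11·-1 + 7·-2.

10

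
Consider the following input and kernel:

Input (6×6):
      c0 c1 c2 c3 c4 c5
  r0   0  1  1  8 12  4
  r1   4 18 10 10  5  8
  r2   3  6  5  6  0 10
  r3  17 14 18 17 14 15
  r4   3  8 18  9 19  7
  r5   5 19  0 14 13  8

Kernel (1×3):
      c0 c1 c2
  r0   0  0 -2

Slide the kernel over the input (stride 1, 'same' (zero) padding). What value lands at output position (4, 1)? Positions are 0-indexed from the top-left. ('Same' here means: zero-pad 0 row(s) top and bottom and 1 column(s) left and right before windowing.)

The receptive field on the zero-padded input at this output position is [3 8 18]. Elementwise product with the kernel and sum: 18·-2.

-36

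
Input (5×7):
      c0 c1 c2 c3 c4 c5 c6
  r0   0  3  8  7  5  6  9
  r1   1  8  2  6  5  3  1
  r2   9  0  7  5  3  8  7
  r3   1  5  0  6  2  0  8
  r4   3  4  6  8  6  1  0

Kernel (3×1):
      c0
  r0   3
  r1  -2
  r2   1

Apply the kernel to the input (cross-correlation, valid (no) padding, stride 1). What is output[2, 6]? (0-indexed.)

5

The receptive field on the input at this output position is [7 / 8 / 0]. Elementwise product with the kernel and sum: 7·3 + 8·-2 + 0·1.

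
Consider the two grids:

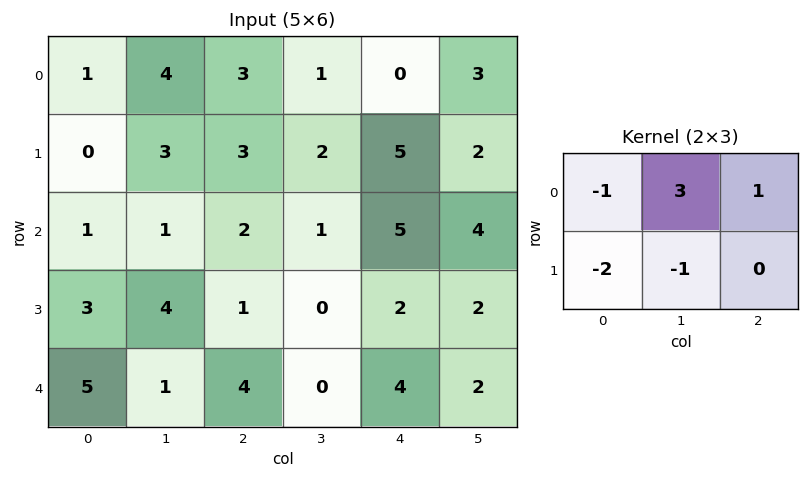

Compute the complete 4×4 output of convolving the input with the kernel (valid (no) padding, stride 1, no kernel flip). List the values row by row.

Output[0,0]: The receptive field on the input at this output position is [1 4 3 / 0 3 3]. Elementwise product with the kernel and sum: 1·-1 + 4·3 + 3·1 + 0·-2 + 3·-1.

11 -3 -8 -7
9 4 3 8
-6 -3 4 16
-1 -7 -7 4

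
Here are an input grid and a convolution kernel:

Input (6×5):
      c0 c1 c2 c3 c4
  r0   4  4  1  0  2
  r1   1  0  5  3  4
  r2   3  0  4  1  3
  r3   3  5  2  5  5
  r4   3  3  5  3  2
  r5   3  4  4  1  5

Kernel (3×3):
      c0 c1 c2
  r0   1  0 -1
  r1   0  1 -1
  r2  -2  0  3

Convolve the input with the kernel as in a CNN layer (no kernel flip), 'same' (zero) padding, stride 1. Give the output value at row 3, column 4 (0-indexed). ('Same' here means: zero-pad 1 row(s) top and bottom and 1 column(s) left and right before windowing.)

0

The receptive field on the zero-padded input at this output position is [1 3 0 / 5 5 0 / 3 2 0]. Elementwise product with the kernel and sum: 1·1 + 0·-1 + 5·1 + 0·-1 + 3·-2 + 0·3.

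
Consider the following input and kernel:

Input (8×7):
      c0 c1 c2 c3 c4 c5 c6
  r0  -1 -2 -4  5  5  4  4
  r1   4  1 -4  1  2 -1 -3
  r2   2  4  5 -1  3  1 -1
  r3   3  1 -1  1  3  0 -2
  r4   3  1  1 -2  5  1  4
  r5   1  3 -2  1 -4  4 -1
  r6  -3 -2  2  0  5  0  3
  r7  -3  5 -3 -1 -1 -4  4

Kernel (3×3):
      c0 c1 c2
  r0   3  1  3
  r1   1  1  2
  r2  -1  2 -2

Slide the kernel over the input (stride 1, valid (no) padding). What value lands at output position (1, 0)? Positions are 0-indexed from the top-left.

The receptive field on the input at this output position is [4 1 -4 / 2 4 5 / 3 1 -1]. Elementwise product with the kernel and sum: 4·3 + 1·1 + -4·3 + 2·1 + 4·1 + 5·2 + 3·-1 + 1·2 + -1·-2.

18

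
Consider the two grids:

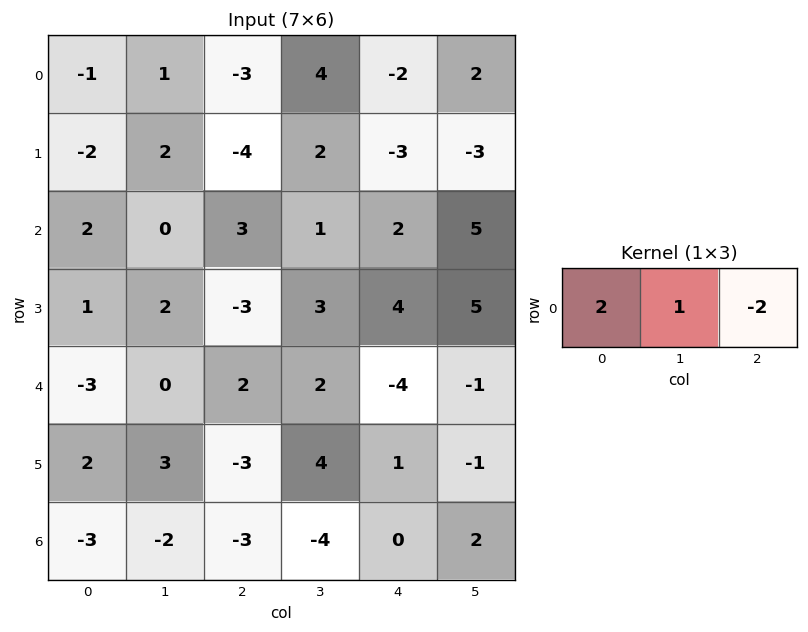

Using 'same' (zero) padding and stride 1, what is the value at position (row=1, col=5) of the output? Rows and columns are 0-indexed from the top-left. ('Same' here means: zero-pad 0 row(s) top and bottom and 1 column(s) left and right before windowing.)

-9

The receptive field on the zero-padded input at this output position is [-3 -3 0]. Elementwise product with the kernel and sum: -3·2 + -3·1 + 0·-2.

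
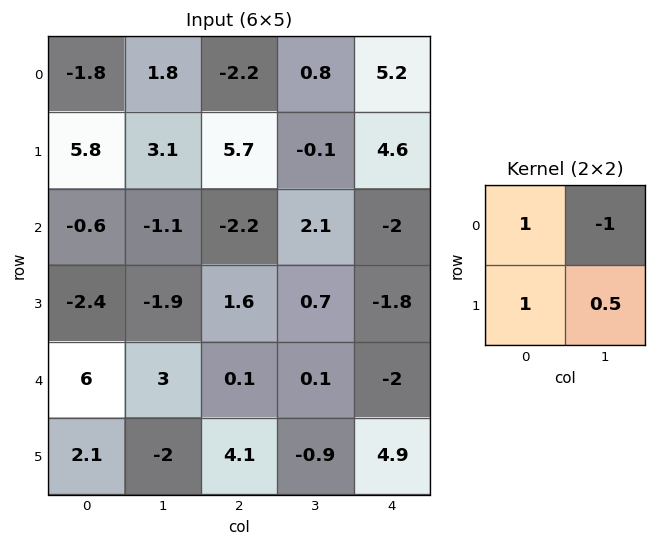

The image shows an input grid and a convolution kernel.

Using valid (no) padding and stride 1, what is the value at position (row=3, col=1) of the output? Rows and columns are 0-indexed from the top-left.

-0.45

The receptive field on the input at this output position is [-1.9 1.6 / 3 0.1]. Elementwise product with the kernel and sum: -1.9·1 + 1.6·-1 + 3·1 + 0.1·0.5.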